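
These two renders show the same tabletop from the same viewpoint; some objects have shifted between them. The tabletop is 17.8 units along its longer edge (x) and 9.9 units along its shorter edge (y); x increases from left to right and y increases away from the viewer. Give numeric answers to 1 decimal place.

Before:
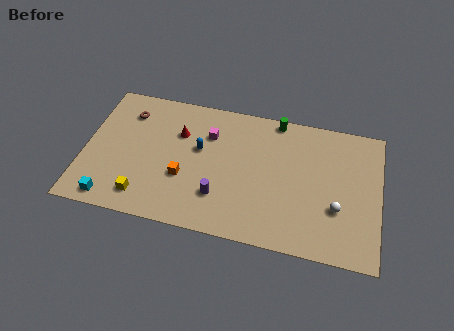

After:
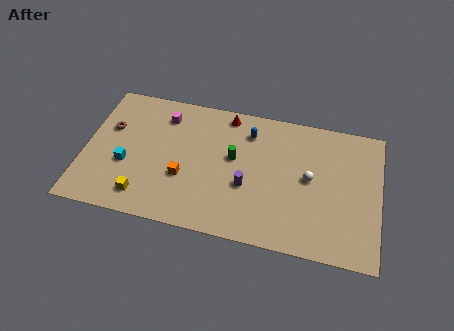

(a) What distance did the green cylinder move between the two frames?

4.2

The green cylinder was near (11.4, 9.1) before and (9.0, 5.7) after, so it travelled √(2.4² + 3.4²) ≈ 4.2 units.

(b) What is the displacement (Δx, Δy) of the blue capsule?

(2.9, 1.9)

The blue capsule was at about (6.9, 5.9) and moved to about (9.8, 7.8).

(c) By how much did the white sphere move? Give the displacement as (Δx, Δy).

(-1.7, 1.8)

The white sphere started near (15.3, 3.4) and ended near (13.6, 5.2).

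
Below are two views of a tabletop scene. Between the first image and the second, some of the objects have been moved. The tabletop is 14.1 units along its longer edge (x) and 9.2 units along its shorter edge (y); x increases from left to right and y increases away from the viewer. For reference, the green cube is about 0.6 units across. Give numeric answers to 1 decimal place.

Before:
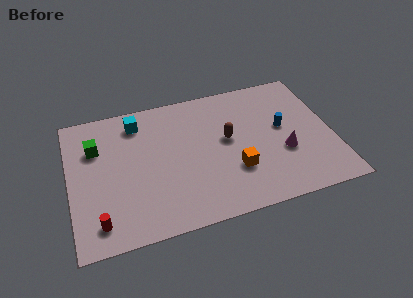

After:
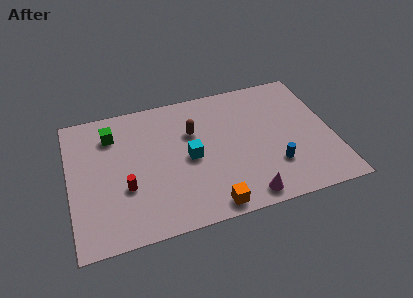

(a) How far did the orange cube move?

2.5

The orange cube was near (8.7, 2.9) before and (7.2, 0.9) after, so it travelled √(1.5² + 2.0²) ≈ 2.5 units.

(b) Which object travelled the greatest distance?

the cyan cube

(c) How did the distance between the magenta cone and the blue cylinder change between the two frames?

+0.6

They were about 1.7 units apart before and 2.3 after — 0.6 units further apart.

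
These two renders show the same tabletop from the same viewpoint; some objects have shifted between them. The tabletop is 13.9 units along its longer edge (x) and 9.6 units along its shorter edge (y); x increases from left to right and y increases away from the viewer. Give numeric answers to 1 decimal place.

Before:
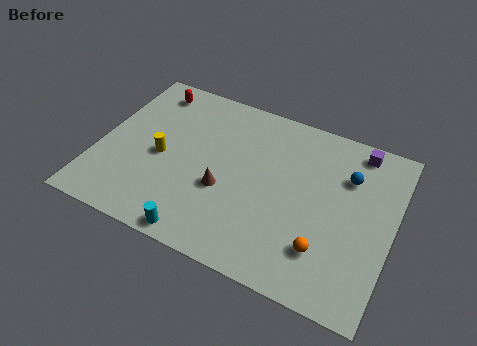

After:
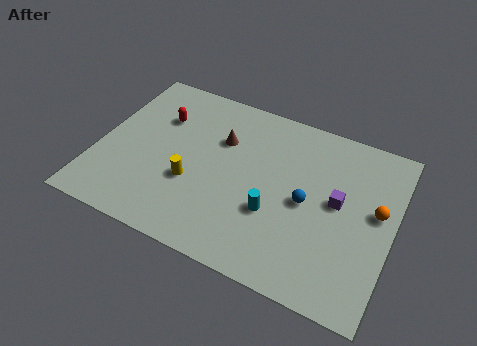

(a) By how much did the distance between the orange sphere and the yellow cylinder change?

+0.5

They were about 8.2 units apart before and 8.7 after — 0.5 units further apart.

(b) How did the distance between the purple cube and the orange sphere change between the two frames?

-4.4

They were about 6.2 units apart before and 1.8 after — 4.4 units closer together.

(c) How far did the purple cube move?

3.4

The purple cube was near (11.9, 8.5) before and (11.3, 5.2) after, so it travelled √(0.6² + 3.3²) ≈ 3.4 units.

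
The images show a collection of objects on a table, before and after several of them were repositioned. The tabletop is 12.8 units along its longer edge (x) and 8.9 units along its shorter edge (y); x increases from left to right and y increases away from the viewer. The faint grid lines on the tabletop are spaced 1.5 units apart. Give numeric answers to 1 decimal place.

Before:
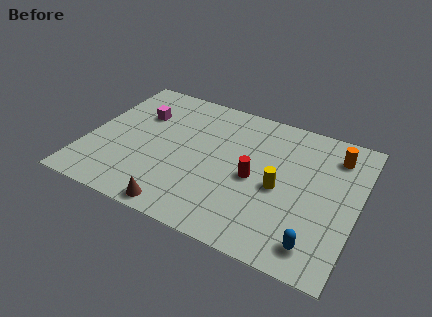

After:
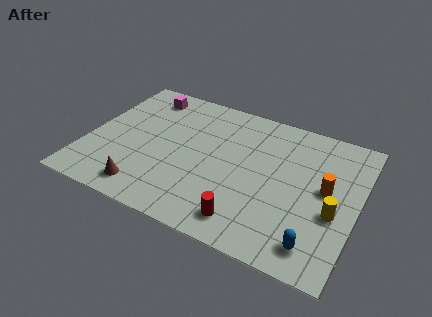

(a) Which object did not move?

the blue capsule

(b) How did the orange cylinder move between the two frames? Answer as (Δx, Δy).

(-0.2, -2.3)

The orange cylinder was at about (11.5, 7.1) and moved to about (11.3, 4.8).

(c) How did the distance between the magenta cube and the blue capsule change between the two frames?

+0.7

The distance was about 10.2 in the first image and 10.9 in the second, so they moved 0.7 units further apart.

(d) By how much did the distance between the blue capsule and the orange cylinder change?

-2.3

The distance was about 5.7 in the first image and 3.4 in the second, so they moved 2.3 units closer together.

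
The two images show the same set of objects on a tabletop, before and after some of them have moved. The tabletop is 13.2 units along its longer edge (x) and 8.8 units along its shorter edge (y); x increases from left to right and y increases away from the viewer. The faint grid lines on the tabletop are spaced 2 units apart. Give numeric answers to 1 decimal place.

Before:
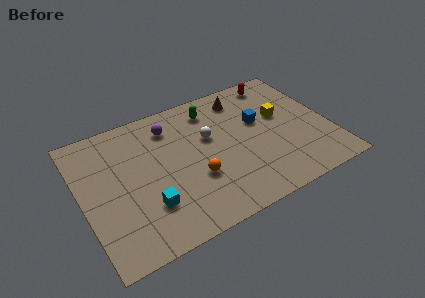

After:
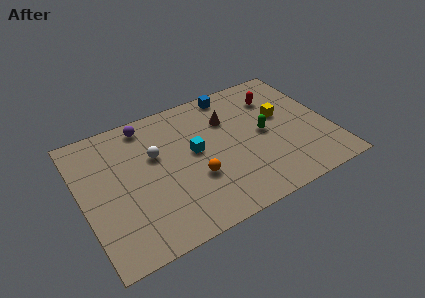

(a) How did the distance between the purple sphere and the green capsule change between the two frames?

+4.5

Before: roughly 2.3 units apart; after: 6.8. That's 4.5 units further apart.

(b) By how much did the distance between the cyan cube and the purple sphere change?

-1.2

Before: roughly 4.8 units apart; after: 3.6. That's 1.2 units closer together.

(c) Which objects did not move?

the yellow cube and the orange sphere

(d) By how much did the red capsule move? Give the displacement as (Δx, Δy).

(-0.3, -1.1)

The red capsule started near (11.0, 7.7) and ended near (10.7, 6.6).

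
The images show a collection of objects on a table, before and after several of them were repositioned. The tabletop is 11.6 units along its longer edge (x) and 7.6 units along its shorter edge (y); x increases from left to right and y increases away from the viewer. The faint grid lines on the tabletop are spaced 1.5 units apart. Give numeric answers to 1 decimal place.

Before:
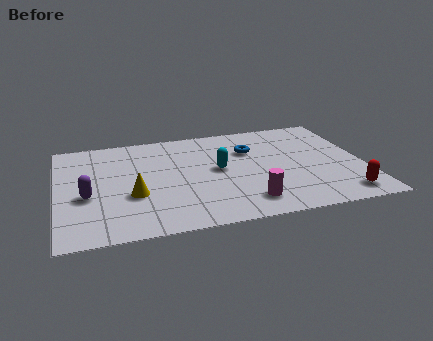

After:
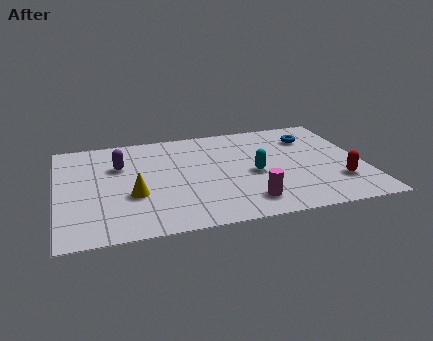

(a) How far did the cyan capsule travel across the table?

1.4

From (6.1, 4.0) to (7.4, 3.4), the cyan capsule covered √(1.3² + 0.6²) ≈ 1.4 units.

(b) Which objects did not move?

the yellow cone and the magenta cylinder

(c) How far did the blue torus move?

2.5

The blue torus moved from about (7.4, 5.2) to (9.8, 5.7), a distance of √(2.4² + 0.5²) ≈ 2.5.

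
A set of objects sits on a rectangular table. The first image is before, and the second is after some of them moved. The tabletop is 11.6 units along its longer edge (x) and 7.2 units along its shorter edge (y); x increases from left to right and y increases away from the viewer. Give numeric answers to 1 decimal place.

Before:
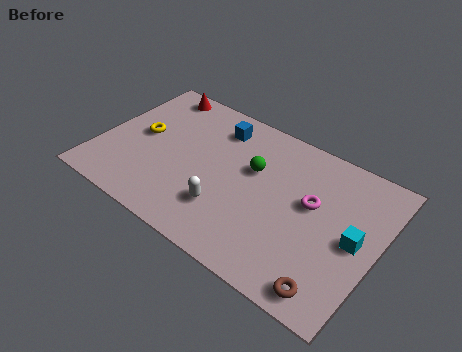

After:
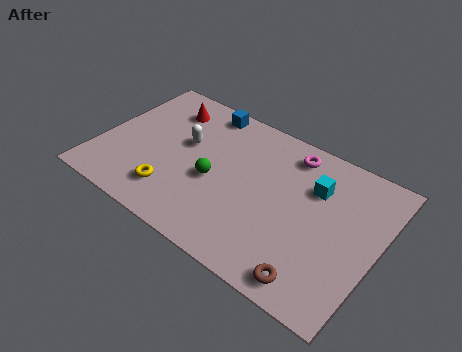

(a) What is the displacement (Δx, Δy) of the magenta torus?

(-1.2, 1.9)

The magenta torus started near (8.8, 4.2) and ended near (7.6, 6.1).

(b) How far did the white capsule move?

3.2

The white capsule was near (5.6, 2.0) before and (3.4, 4.3) after, so it travelled √(2.2² + 2.3²) ≈ 3.2 units.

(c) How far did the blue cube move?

0.9

The blue cube was near (4.5, 5.8) before and (3.8, 6.4) after, so it travelled √(0.7² + 0.6²) ≈ 0.9 units.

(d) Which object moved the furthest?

the white capsule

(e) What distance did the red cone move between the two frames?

0.9

The red cone moved from about (1.7, 6.4) to (2.3, 5.7), a distance of √(0.6² + 0.7²) ≈ 0.9.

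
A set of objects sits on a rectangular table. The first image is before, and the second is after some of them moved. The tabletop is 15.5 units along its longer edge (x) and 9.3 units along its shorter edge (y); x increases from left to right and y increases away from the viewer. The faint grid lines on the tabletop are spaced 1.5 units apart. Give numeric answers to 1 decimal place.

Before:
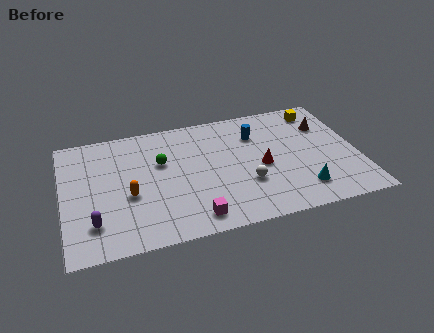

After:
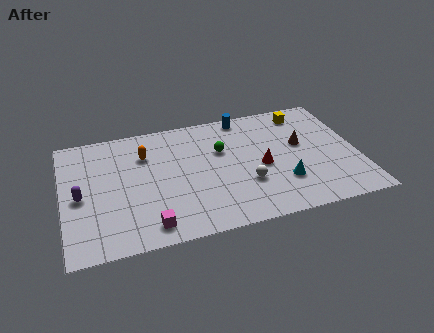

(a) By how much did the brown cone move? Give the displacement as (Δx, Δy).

(-1.4, -1.2)

The brown cone was at about (14.0, 6.6) and moved to about (12.6, 5.4).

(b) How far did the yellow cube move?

0.8

From (13.8, 7.9) to (13.0, 7.9), the yellow cube covered √(0.8² + 0.0²) ≈ 0.8 units.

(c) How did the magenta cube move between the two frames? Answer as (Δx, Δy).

(-2.3, 0.0)

The magenta cube started near (6.6, 1.3) and ended near (4.3, 1.3).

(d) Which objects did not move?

the red cone and the white sphere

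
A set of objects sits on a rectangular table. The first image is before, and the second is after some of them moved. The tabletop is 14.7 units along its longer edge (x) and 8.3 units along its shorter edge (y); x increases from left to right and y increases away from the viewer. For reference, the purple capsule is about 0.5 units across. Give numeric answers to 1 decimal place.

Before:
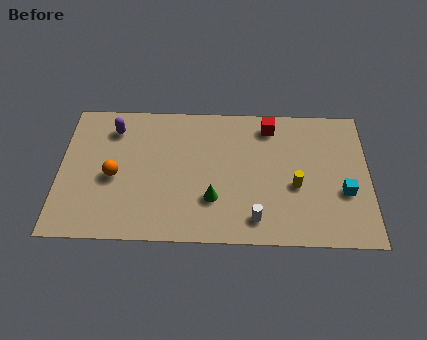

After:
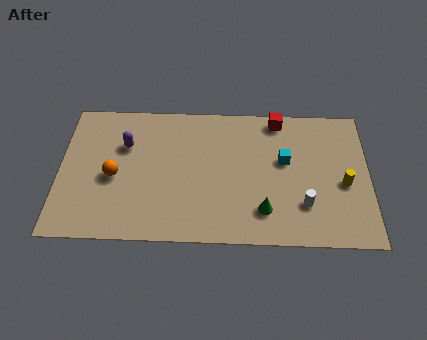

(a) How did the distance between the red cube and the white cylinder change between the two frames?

-0.4

Before: roughly 5.6 units apart; after: 5.2. That's 0.4 units closer together.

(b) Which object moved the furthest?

the cyan cube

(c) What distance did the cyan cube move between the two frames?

3.3

From (13.5, 3.1) to (10.7, 4.9), the cyan cube covered √(2.8² + 1.8²) ≈ 3.3 units.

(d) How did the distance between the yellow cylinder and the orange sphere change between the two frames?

+2.3

They were about 8.6 units apart before and 10.9 after — 2.3 units further apart.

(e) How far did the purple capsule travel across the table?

1.2

The purple capsule was near (2.5, 6.6) before and (3.1, 5.6) after, so it travelled √(0.6² + 1.0²) ≈ 1.2 units.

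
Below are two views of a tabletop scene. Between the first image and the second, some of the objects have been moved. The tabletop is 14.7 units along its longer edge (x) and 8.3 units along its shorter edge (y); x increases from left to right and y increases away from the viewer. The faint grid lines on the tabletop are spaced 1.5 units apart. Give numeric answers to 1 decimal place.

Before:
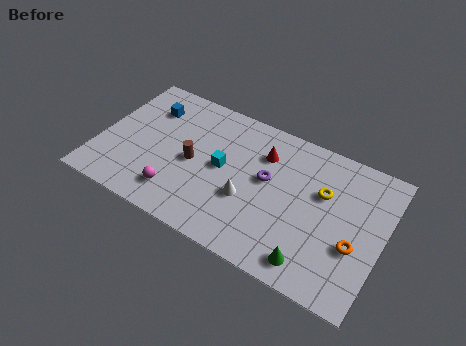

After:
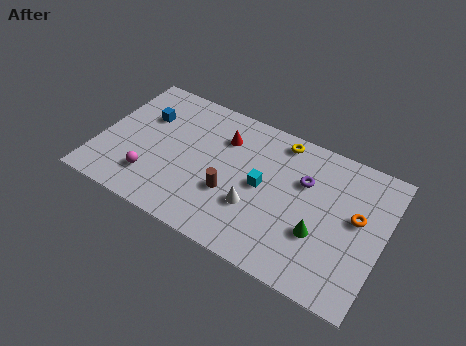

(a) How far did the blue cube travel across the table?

0.6

From (2.2, 6.2) to (2.1, 5.6), the blue cube covered √(0.1² + 0.6²) ≈ 0.6 units.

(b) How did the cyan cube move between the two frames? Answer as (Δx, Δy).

(2.1, -0.1)

The cyan cube started near (6.4, 4.3) and ended near (8.5, 4.2).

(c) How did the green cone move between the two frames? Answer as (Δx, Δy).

(0.1, 1.7)

From the two frames, the green cone sits at roughly (11.5, 1.2) before and (11.6, 2.9) after.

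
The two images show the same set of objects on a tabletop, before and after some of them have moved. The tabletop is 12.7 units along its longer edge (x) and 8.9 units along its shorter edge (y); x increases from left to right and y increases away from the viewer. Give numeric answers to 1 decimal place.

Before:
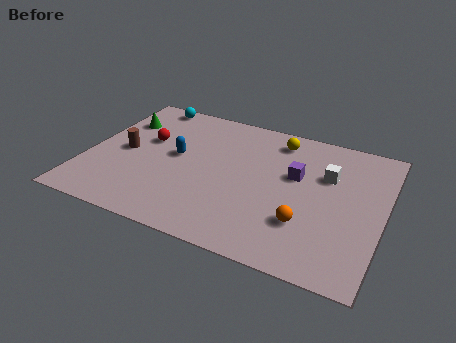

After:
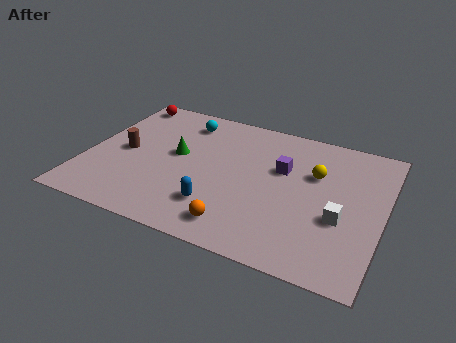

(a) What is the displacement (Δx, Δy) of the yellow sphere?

(1.8, -1.7)

The yellow sphere was at about (7.9, 7.5) and moved to about (9.7, 5.8).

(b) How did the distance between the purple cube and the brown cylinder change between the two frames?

-0.6

Before: roughly 7.4 units apart; after: 6.8. That's 0.6 units closer together.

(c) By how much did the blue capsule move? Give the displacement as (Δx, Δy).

(2.1, -2.6)

The blue capsule started near (3.8, 4.8) and ended near (5.9, 2.2).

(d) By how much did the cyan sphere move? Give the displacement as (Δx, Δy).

(1.8, -0.8)

The cyan sphere started near (2.0, 8.1) and ended near (3.8, 7.3).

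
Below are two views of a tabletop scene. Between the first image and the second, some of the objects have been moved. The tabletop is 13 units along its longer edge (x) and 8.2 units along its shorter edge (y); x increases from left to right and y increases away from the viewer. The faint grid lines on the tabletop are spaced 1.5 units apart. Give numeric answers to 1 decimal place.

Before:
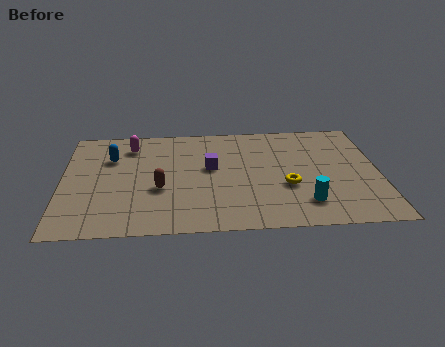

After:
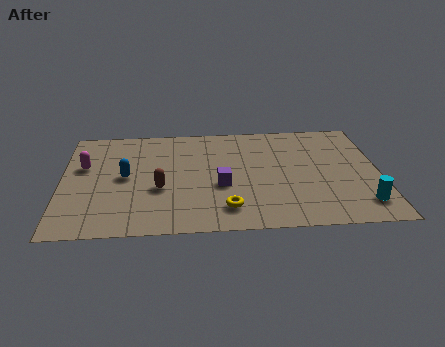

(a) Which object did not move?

the brown capsule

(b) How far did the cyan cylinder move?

2.3

The cyan cylinder was near (9.9, 1.8) before and (12.2, 1.6) after, so it travelled √(2.3² + 0.2²) ≈ 2.3 units.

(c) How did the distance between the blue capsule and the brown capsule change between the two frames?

-1.5

They were about 3.2 units apart before and 1.7 after — 1.5 units closer together.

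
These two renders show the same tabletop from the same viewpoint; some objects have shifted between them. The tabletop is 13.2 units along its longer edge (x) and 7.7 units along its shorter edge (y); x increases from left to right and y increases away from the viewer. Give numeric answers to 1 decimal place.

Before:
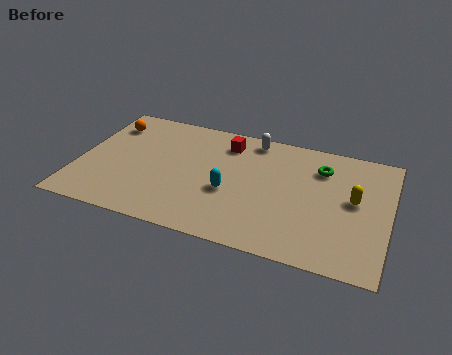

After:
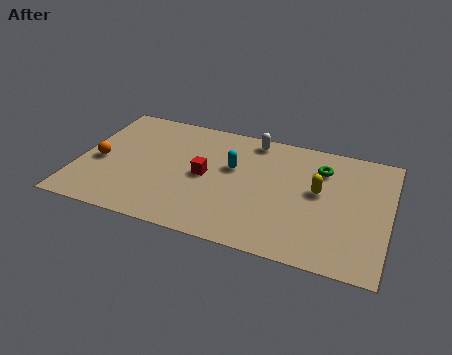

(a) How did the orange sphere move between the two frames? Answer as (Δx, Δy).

(-0.1, -2.6)

From the two frames, the orange sphere sits at roughly (1.0, 6.0) before and (0.9, 3.4) after.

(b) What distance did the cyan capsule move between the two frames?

1.6

From (6.5, 3.1) to (6.5, 4.7), the cyan capsule covered √(0.0² + 1.6²) ≈ 1.6 units.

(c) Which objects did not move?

the green torus and the white capsule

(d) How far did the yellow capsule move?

1.5

The yellow capsule moved from about (11.7, 4.2) to (10.2, 4.3), a distance of √(1.5² + 0.1²) ≈ 1.5.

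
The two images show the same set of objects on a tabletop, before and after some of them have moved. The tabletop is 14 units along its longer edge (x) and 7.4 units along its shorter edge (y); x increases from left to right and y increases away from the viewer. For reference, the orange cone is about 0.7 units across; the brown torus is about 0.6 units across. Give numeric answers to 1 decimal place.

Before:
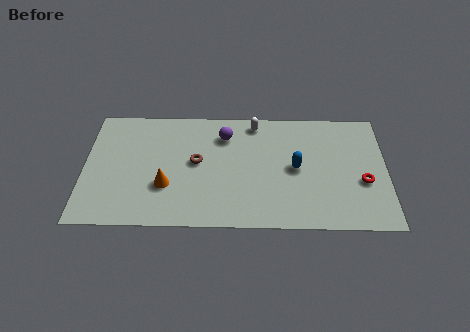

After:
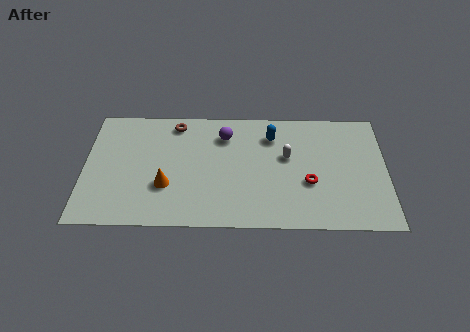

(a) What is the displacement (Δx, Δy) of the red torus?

(-2.5, -0.1)

From the two frames, the red torus sits at roughly (12.9, 2.9) before and (10.4, 2.8) after.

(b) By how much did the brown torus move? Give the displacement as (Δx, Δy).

(-1.0, 2.4)

The brown torus started near (5.2, 4.0) and ended near (4.2, 6.4).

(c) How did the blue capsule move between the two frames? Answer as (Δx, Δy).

(-1.1, 2.0)

The blue capsule was at about (9.8, 3.7) and moved to about (8.7, 5.7).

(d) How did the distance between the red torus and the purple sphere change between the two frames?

-2.1

They were about 7.0 units apart before and 4.9 after — 2.1 units closer together.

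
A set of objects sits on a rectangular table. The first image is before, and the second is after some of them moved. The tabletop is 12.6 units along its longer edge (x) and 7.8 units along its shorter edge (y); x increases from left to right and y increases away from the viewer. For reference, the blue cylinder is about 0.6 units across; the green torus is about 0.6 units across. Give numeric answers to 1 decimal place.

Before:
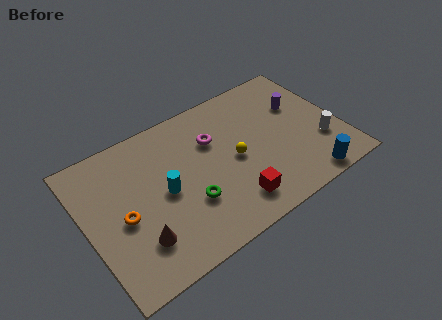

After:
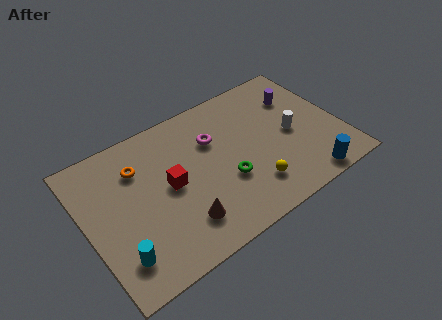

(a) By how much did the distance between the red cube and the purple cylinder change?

+1.5

Before: roughly 5.5 units apart; after: 7.0. That's 1.5 units further apart.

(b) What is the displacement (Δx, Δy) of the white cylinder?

(-1.3, 1.2)

From the two frames, the white cylinder sits at roughly (11.5, 2.5) before and (10.2, 3.7) after.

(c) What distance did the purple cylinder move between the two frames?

0.5

From (10.9, 5.1) to (10.9, 5.6), the purple cylinder covered √(0.0² + 0.5²) ≈ 0.5 units.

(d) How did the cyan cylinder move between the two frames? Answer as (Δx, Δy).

(-2.6, -2.1)

The cyan cylinder was at about (3.8, 3.8) and moved to about (1.2, 1.7).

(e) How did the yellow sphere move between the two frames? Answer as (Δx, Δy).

(0.5, -1.9)

From the two frames, the yellow sphere sits at roughly (7.3, 3.7) before and (7.8, 1.8) after.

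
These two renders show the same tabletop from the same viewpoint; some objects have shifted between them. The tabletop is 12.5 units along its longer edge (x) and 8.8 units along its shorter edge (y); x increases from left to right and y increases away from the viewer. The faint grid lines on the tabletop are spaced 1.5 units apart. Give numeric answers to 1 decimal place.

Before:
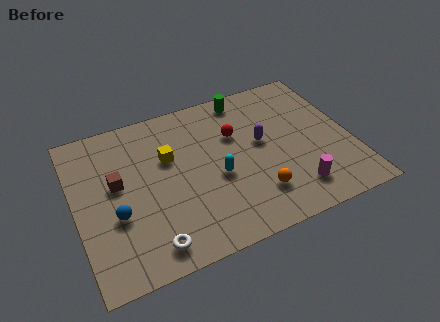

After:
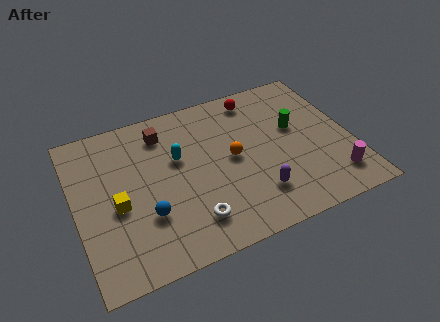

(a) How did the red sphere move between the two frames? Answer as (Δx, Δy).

(1.2, 1.8)

From the two frames, the red sphere sits at roughly (7.4, 5.8) before and (8.6, 7.6) after.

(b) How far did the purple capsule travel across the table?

2.9

The purple capsule was near (8.5, 4.9) before and (7.9, 2.1) after, so it travelled √(0.6² + 2.8²) ≈ 2.9 units.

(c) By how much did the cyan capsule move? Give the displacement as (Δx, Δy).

(-1.6, 1.7)

The cyan capsule was at about (6.3, 3.7) and moved to about (4.7, 5.4).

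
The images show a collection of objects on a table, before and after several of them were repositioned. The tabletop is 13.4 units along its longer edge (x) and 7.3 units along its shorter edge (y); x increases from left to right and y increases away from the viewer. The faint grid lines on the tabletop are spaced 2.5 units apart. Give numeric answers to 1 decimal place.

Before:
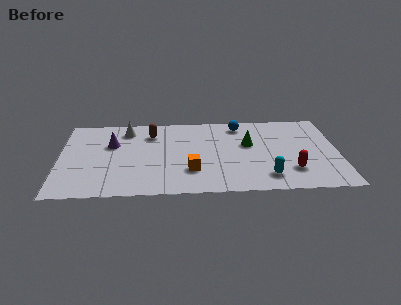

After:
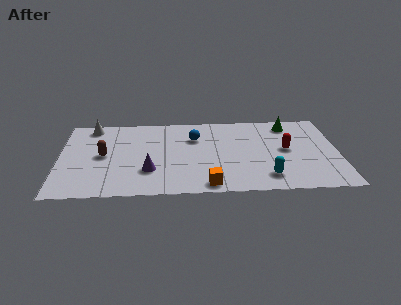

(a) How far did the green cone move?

2.6

The green cone was near (9.1, 4.4) before and (11.1, 6.1) after, so it travelled √(2.0² + 1.7²) ≈ 2.6 units.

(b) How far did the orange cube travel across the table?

1.5

From (6.3, 2.1) to (7.1, 0.8), the orange cube covered √(0.8² + 1.3²) ≈ 1.5 units.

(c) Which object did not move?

the cyan capsule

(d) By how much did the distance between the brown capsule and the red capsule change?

+1.1

The distance was about 7.7 in the first image and 8.8 in the second, so they moved 1.1 units further apart.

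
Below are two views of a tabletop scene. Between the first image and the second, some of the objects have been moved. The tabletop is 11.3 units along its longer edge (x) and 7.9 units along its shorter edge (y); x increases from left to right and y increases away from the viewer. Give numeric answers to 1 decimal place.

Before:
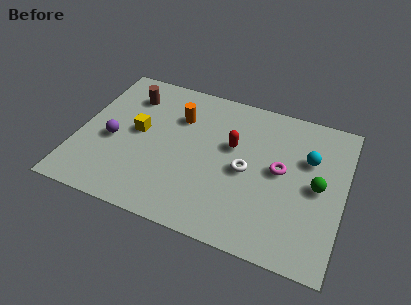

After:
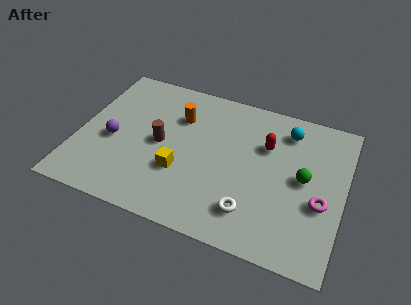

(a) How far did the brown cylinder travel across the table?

2.7

From (1.9, 6.1) to (3.5, 3.9), the brown cylinder covered √(1.6² + 2.2²) ≈ 2.7 units.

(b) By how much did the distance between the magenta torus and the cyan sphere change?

+2.2

The distance was about 1.5 in the first image and 3.7 in the second, so they moved 2.2 units further apart.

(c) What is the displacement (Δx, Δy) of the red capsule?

(1.4, 0.5)

From the two frames, the red capsule sits at roughly (6.5, 4.8) before and (7.9, 5.3) after.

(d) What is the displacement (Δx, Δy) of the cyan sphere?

(-1.0, 1.2)

The cyan sphere started near (9.7, 5.2) and ended near (8.7, 6.4).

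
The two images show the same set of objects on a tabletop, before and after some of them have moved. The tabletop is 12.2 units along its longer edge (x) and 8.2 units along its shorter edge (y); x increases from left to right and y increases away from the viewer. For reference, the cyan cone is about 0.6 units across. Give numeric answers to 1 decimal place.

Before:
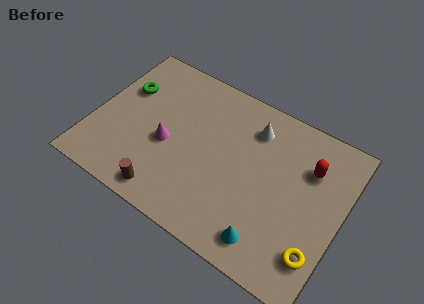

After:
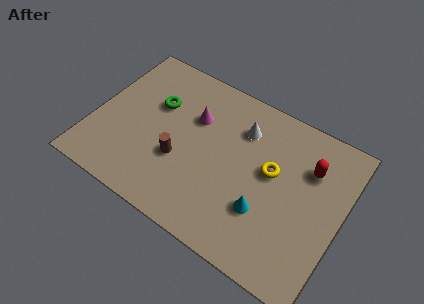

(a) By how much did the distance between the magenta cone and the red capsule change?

-1.4

Before: roughly 7.1 units apart; after: 5.7. That's 1.4 units closer together.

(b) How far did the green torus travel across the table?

1.6

The green torus moved from about (1.2, 5.4) to (2.8, 5.3), a distance of √(1.6² + 0.1²) ≈ 1.6.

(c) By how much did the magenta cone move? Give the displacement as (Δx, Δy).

(1.0, 2.0)

The magenta cone started near (3.7, 3.5) and ended near (4.7, 5.5).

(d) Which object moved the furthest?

the yellow torus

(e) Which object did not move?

the red capsule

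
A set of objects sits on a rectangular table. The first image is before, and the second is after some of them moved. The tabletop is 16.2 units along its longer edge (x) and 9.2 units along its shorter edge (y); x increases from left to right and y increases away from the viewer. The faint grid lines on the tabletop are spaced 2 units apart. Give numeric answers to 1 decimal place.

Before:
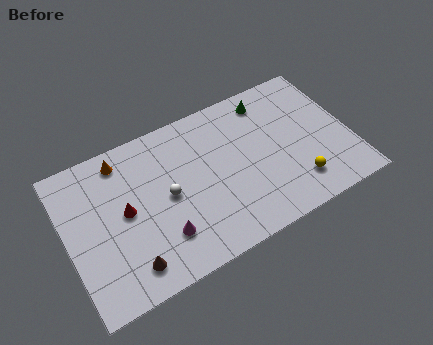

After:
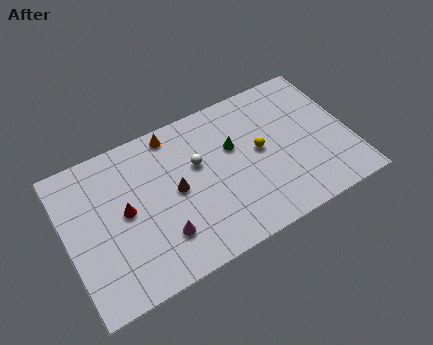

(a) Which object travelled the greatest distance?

the brown cone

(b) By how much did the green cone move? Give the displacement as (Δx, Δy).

(-2.3, -2.0)

From the two frames, the green cone sits at roughly (12.0, 7.8) before and (9.7, 5.8) after.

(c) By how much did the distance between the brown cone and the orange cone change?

-2.8

They were about 6.3 units apart before and 3.5 after — 2.8 units closer together.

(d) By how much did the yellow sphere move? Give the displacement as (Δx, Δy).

(-1.7, 2.9)

The yellow sphere was at about (12.8, 2.0) and moved to about (11.1, 4.9).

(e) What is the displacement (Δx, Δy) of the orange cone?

(3.0, 0.3)

The orange cone was at about (3.5, 7.9) and moved to about (6.5, 8.2).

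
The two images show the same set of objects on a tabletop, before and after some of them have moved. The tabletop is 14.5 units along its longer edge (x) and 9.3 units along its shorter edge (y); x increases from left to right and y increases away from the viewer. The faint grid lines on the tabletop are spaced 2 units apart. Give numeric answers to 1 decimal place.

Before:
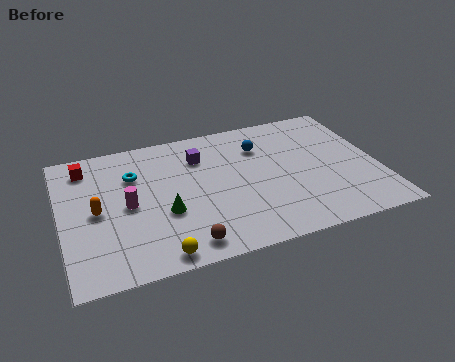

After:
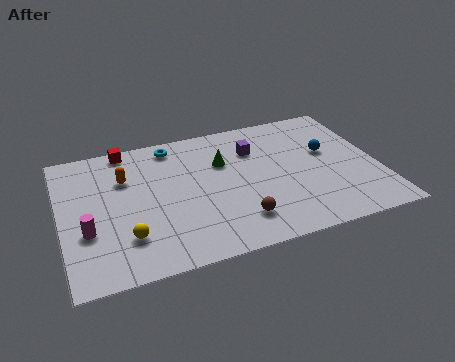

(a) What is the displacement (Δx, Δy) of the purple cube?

(2.5, -0.2)

The purple cube was at about (6.5, 6.9) and moved to about (9.0, 6.7).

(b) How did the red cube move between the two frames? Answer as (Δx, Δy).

(1.9, 0.8)

From the two frames, the red cube sits at roughly (1.3, 7.7) before and (3.2, 8.5) after.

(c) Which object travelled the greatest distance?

the green cone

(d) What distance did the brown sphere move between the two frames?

2.6

From (5.3, 1.2) to (7.8, 2.0), the brown sphere covered √(2.5² + 0.8²) ≈ 2.6 units.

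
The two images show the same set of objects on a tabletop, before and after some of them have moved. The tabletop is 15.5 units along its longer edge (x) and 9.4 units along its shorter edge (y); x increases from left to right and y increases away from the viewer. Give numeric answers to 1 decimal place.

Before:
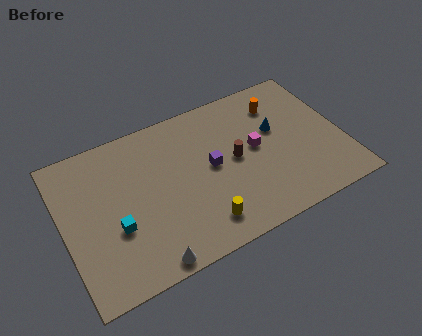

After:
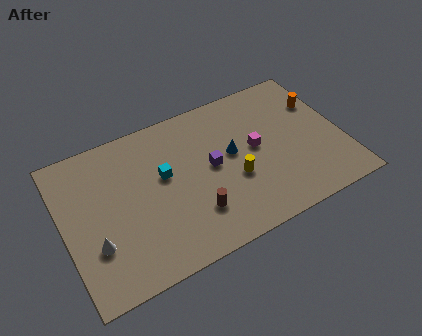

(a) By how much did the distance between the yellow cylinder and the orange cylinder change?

-1.6

Before: roughly 7.6 units apart; after: 6.0. That's 1.6 units closer together.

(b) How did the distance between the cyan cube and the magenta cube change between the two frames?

-3.0

They were about 8.1 units apart before and 5.1 after — 3.0 units closer together.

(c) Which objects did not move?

the magenta cube and the purple cube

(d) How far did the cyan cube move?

3.5

From (2.7, 3.5) to (5.6, 5.5), the cyan cube covered √(2.9² + 2.0²) ≈ 3.5 units.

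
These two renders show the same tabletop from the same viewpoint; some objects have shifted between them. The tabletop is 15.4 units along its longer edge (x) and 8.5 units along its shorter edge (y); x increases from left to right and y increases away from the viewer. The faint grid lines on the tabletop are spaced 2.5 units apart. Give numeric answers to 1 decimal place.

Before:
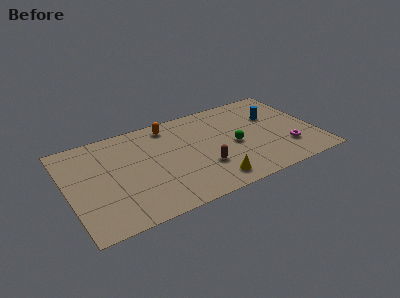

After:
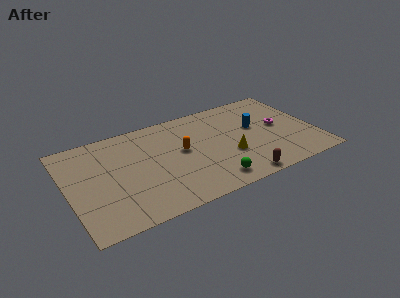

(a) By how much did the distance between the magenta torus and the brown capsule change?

-0.4

They were about 5.2 units apart before and 4.8 after — 0.4 units closer together.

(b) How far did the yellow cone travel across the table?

2.3

The yellow cone moved from about (8.5, 1.3) to (9.9, 3.1), a distance of √(1.4² + 1.8²) ≈ 2.3.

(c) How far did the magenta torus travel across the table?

2.2

The magenta torus moved from about (13.4, 2.3) to (13.3, 4.5), a distance of √(0.1² + 2.2²) ≈ 2.2.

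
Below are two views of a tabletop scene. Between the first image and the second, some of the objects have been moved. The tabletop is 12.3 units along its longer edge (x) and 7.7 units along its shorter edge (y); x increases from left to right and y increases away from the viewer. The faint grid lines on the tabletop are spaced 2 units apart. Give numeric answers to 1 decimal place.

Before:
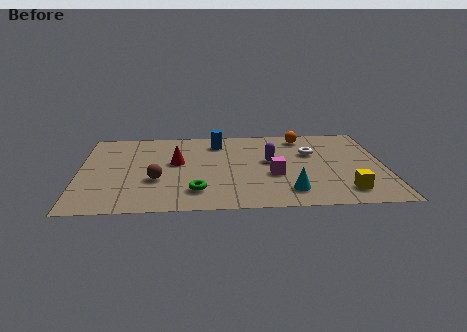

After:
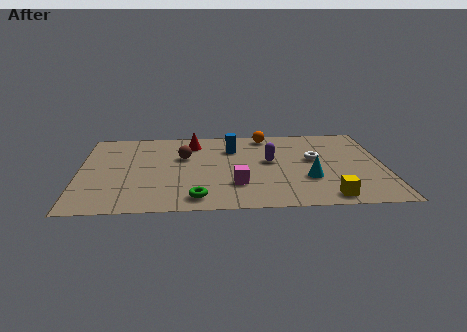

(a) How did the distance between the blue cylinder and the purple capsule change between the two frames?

-0.8

They were about 2.8 units apart before and 2.0 after — 0.8 units closer together.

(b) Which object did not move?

the purple capsule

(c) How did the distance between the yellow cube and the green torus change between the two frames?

-0.7

They were about 5.9 units apart before and 5.2 after — 0.7 units closer together.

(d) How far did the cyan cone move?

1.4

The cyan cone moved from about (8.4, 1.5) to (9.2, 2.6), a distance of √(0.8² + 1.1²) ≈ 1.4.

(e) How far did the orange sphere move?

1.5

The orange sphere moved from about (9.1, 6.6) to (7.6, 6.8), a distance of √(1.5² + 0.2²) ≈ 1.5.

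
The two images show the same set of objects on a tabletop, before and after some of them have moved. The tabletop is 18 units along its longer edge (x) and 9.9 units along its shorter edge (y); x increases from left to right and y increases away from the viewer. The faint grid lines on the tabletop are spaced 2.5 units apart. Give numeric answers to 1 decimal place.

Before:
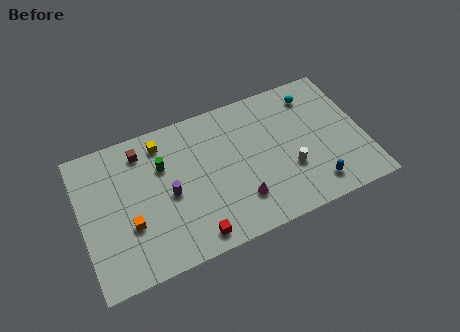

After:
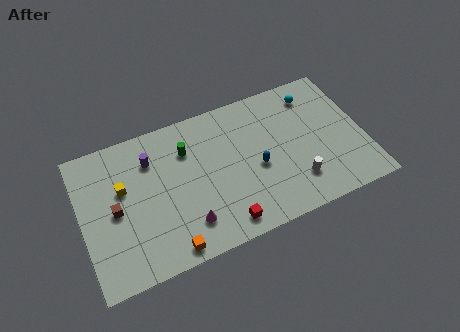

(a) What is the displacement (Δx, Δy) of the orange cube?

(2.2, -2.5)

The orange cube was at about (2.9, 3.5) and moved to about (5.1, 1.0).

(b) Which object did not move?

the cyan sphere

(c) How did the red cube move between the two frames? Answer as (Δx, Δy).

(1.9, 0.1)

The red cube started near (6.7, 1.2) and ended near (8.6, 1.3).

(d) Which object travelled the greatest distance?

the blue capsule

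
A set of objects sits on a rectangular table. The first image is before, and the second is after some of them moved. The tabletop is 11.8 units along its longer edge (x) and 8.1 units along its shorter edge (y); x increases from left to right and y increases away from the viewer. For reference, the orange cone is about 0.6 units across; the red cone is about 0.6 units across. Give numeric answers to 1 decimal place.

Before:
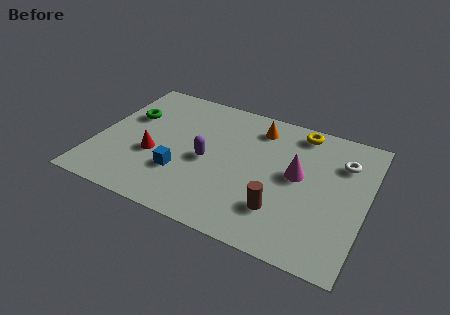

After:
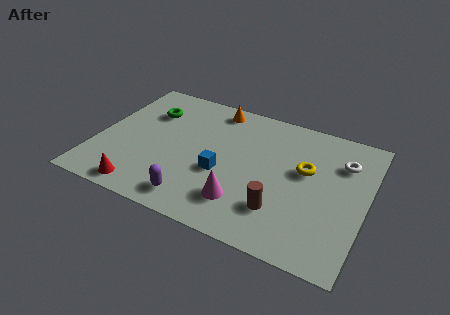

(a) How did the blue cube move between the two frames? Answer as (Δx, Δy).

(1.7, 0.7)

The blue cube was at about (3.9, 2.5) and moved to about (5.6, 3.2).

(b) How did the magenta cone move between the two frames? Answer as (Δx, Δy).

(-2.1, -2.5)

The magenta cone was at about (8.8, 4.4) and moved to about (6.7, 1.9).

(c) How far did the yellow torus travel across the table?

2.4

From (8.6, 7.1) to (9.1, 4.8), the yellow torus covered √(0.5² + 2.3²) ≈ 2.4 units.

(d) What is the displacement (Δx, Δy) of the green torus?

(0.8, 0.6)

The green torus started near (1.2, 5.2) and ended near (2.0, 5.8).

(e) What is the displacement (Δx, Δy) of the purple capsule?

(-0.2, -2.5)

From the two frames, the purple capsule sits at roughly (4.9, 3.7) before and (4.7, 1.2) after.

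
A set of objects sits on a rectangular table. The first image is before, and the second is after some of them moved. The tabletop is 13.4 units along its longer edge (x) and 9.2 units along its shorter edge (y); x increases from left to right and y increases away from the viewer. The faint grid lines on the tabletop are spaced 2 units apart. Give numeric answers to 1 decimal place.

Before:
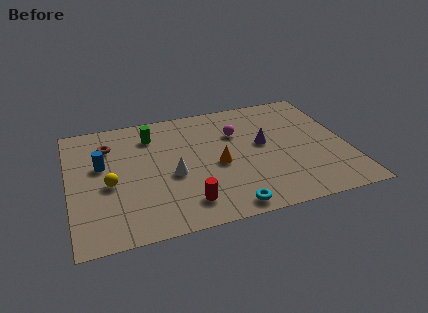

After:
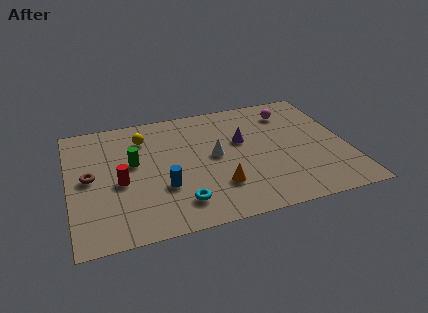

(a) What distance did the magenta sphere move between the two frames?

2.9

From (8.2, 6.3) to (10.9, 7.3), the magenta sphere covered √(2.7² + 1.0²) ≈ 2.9 units.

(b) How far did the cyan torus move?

2.4

The cyan torus was near (7.3, 0.9) before and (5.1, 1.8) after, so it travelled √(2.2² + 0.9²) ≈ 2.4 units.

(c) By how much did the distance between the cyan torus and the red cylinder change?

+1.4

They were about 2.1 units apart before and 3.5 after — 1.4 units further apart.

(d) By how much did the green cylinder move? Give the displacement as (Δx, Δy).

(-1.0, -1.9)

From the two frames, the green cylinder sits at roughly (4.1, 7.2) before and (3.1, 5.3) after.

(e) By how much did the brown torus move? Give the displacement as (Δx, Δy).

(-1.0, -2.2)

From the two frames, the brown torus sits at roughly (2.0, 6.9) before and (1.0, 4.7) after.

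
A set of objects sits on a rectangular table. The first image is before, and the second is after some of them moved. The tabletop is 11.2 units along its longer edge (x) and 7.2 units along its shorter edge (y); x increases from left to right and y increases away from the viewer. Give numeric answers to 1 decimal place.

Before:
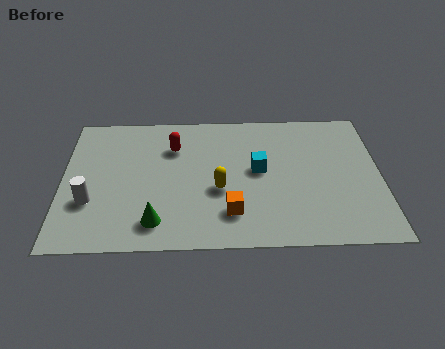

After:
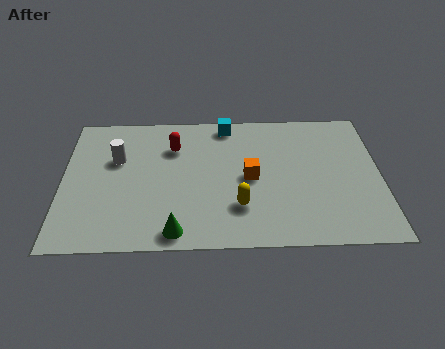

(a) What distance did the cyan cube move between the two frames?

2.7

The cyan cube was near (6.9, 3.9) before and (5.8, 6.4) after, so it travelled √(1.1² + 2.5²) ≈ 2.7 units.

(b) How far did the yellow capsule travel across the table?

1.1

The yellow capsule was near (5.5, 2.9) before and (6.2, 2.0) after, so it travelled √(0.7² + 0.9²) ≈ 1.1 units.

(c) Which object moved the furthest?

the cyan cube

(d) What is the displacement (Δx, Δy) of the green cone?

(0.7, -0.5)

The green cone was at about (3.3, 1.3) and moved to about (4.0, 0.8).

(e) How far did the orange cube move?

1.9

The orange cube was near (5.9, 1.7) before and (6.6, 3.5) after, so it travelled √(0.7² + 1.8²) ≈ 1.9 units.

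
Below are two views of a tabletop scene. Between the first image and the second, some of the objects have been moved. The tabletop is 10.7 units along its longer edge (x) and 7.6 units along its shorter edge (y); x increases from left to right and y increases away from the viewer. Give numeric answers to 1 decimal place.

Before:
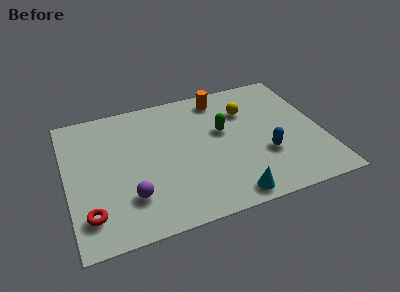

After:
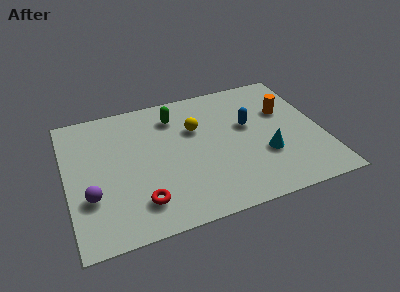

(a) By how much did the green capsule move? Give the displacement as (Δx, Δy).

(-1.9, 1.5)

The green capsule was at about (6.6, 4.5) and moved to about (4.7, 6.0).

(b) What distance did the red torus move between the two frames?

2.1

From (0.8, 1.6) to (2.9, 1.6), the red torus covered √(2.1² + 0.0²) ≈ 2.1 units.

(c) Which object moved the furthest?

the orange cylinder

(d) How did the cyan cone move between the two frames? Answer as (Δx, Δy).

(1.7, 1.8)

The cyan cone started near (6.5, 0.8) and ended near (8.2, 2.6).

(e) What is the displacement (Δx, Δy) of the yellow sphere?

(-2.2, -0.4)

The yellow sphere started near (7.7, 5.4) and ended near (5.5, 5.0).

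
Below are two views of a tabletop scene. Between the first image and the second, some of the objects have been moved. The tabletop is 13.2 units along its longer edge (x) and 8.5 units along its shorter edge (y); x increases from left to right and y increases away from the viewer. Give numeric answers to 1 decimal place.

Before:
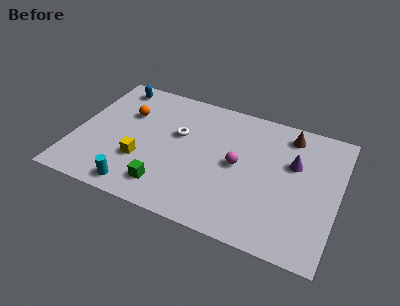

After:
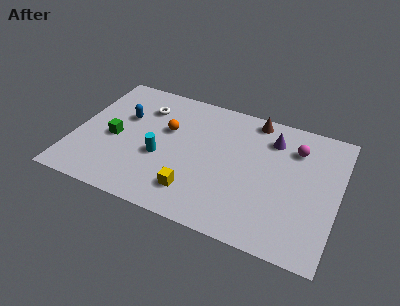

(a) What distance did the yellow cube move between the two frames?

3.0

From (3.5, 2.8) to (6.3, 1.8), the yellow cube covered √(2.8² + 1.0²) ≈ 3.0 units.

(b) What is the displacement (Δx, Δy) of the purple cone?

(-1.2, 1.2)

From the two frames, the purple cone sits at roughly (10.9, 5.4) before and (9.7, 6.6) after.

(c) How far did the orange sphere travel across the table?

2.1

The orange sphere moved from about (2.4, 5.7) to (4.5, 5.3), a distance of √(2.1² + 0.4²) ≈ 2.1.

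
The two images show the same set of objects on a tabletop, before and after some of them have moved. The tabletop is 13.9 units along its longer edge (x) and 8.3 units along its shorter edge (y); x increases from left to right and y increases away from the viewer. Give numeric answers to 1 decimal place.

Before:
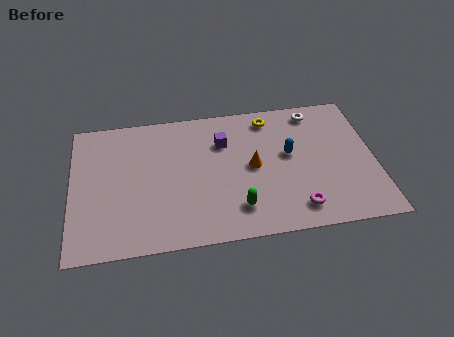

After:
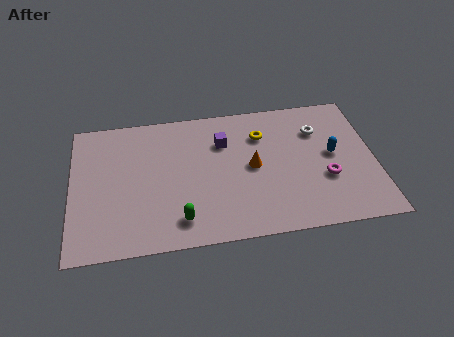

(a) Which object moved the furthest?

the green capsule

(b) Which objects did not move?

the purple cube and the orange cone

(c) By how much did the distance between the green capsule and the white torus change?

+1.3

The distance was about 6.6 in the first image and 7.9 in the second, so they moved 1.3 units further apart.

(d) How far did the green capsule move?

2.6

The green capsule was near (7.5, 1.8) before and (4.9, 1.5) after, so it travelled √(2.6² + 0.3²) ≈ 2.6 units.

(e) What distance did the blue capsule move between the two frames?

2.0

From (10.0, 4.7) to (12.0, 4.4), the blue capsule covered √(2.0² + 0.3²) ≈ 2.0 units.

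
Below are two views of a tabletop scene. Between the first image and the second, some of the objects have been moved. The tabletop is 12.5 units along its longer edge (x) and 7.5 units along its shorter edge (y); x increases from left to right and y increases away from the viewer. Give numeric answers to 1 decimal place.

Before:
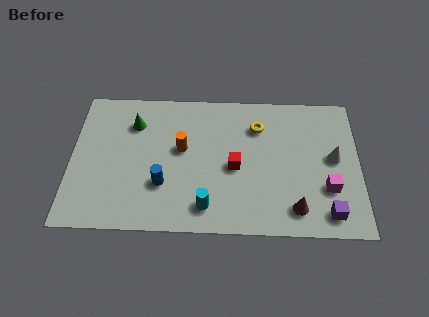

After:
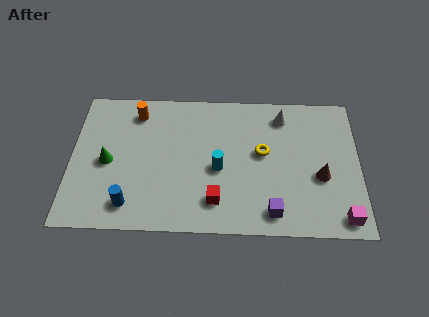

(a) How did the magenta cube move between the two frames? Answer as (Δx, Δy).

(0.6, -1.5)

From the two frames, the magenta cube sits at roughly (11.1, 2.4) before and (11.7, 0.9) after.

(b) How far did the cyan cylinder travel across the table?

2.1

The cyan cylinder moved from about (5.9, 1.3) to (6.4, 3.3), a distance of √(0.5² + 2.0²) ≈ 2.1.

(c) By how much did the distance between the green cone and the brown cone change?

+1.0

The distance was about 8.2 in the first image and 9.2 in the second, so they moved 1.0 units further apart.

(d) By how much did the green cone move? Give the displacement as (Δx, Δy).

(-1.1, -2.1)

The green cone was at about (2.7, 5.6) and moved to about (1.6, 3.5).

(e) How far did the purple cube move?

2.4

The purple cube moved from about (11.1, 1.1) to (8.7, 1.1), a distance of √(2.4² + 0.0²) ≈ 2.4.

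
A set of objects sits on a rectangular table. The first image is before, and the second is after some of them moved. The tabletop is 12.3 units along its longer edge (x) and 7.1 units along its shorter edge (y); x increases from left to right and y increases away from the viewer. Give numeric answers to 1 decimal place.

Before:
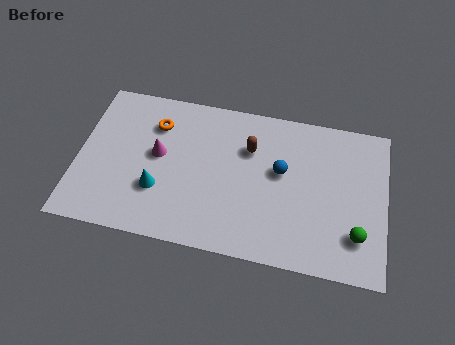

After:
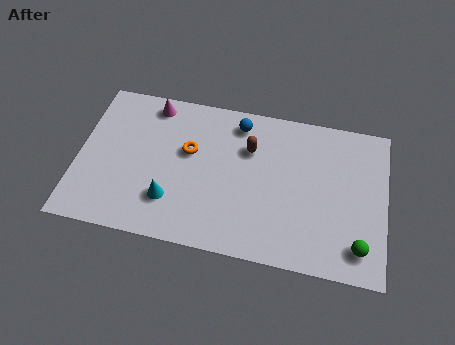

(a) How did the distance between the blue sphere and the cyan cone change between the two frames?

-0.3

The distance was about 5.1 in the first image and 4.8 in the second, so they moved 0.3 units closer together.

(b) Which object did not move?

the brown capsule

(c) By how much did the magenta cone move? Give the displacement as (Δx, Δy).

(-0.4, 2.3)

From the two frames, the magenta cone sits at roughly (3.2, 3.9) before and (2.8, 6.2) after.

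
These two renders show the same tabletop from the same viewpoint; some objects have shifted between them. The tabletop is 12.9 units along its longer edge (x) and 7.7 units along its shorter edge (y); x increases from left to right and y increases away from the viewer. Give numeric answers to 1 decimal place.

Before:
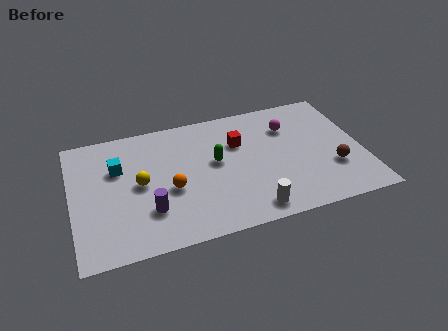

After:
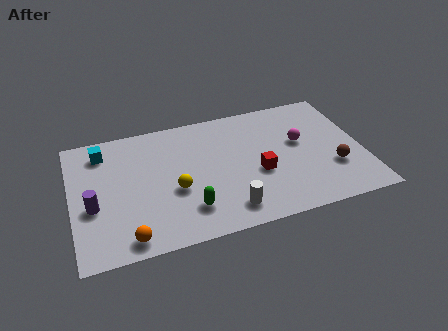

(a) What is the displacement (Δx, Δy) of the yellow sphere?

(1.5, -0.8)

The yellow sphere started near (3.0, 3.9) and ended near (4.5, 3.1).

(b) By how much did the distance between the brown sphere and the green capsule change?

+1.1

Before: roughly 5.4 units apart; after: 6.5. That's 1.1 units further apart.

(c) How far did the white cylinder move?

1.0

The white cylinder was near (7.7, 1.0) before and (6.7, 1.3) after, so it travelled √(1.0² + 0.3²) ≈ 1.0 units.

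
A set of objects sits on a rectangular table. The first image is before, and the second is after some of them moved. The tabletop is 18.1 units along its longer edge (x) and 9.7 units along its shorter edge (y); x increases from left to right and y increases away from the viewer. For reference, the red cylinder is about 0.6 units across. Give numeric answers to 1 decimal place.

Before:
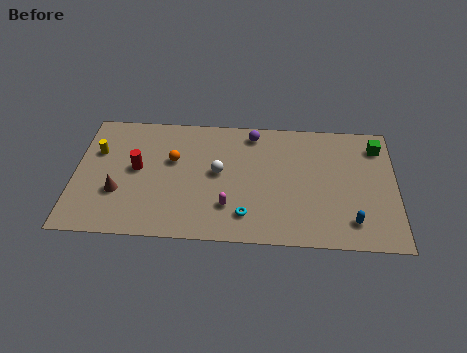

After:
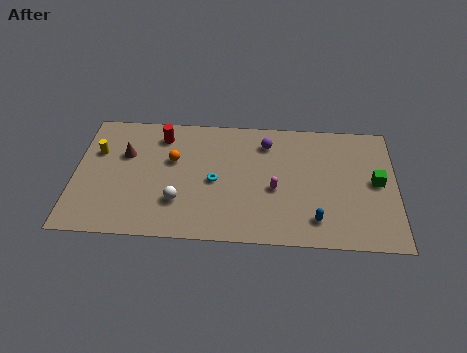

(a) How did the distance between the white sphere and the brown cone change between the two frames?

-1.2

Before: roughly 5.9 units apart; after: 4.7. That's 1.2 units closer together.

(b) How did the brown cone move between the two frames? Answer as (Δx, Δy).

(0.3, 3.0)

The brown cone was at about (2.5, 3.3) and moved to about (2.8, 6.3).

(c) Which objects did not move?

the orange sphere and the yellow cylinder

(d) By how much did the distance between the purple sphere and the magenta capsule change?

-2.3

The distance was about 5.9 in the first image and 3.6 in the second, so they moved 2.3 units closer together.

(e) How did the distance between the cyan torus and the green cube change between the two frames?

-0.3

The distance was about 9.4 in the first image and 9.1 in the second, so they moved 0.3 units closer together.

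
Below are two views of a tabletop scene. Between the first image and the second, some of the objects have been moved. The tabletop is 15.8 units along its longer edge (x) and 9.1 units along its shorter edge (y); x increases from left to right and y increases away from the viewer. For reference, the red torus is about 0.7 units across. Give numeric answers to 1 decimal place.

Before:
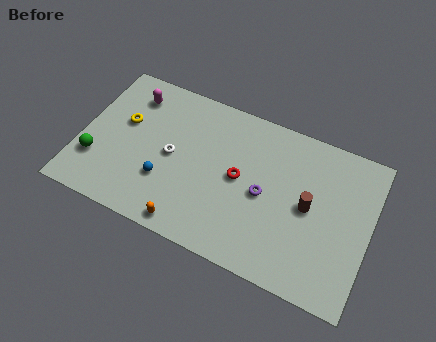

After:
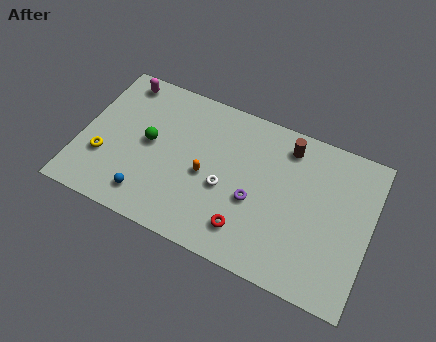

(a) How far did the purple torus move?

0.8

The purple torus was near (10.1, 4.3) before and (9.6, 3.7) after, so it travelled √(0.5² + 0.6²) ≈ 0.8 units.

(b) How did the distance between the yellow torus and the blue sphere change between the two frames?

-0.7

They were about 3.7 units apart before and 3.0 after — 0.7 units closer together.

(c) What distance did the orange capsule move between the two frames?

3.2

From (6.4, 0.9) to (6.9, 4.1), the orange capsule covered √(0.5² + 3.2²) ≈ 3.2 units.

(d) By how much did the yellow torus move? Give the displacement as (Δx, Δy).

(-0.8, -2.5)

The yellow torus started near (2.2, 5.5) and ended near (1.4, 3.0).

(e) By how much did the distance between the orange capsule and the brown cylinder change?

-1.7

They were about 7.1 units apart before and 5.4 after — 1.7 units closer together.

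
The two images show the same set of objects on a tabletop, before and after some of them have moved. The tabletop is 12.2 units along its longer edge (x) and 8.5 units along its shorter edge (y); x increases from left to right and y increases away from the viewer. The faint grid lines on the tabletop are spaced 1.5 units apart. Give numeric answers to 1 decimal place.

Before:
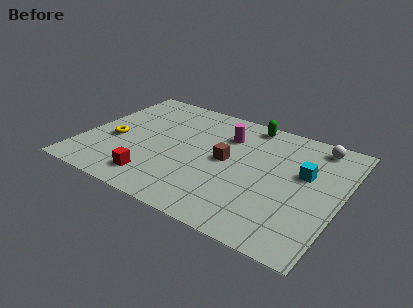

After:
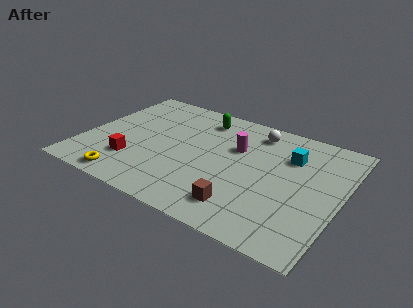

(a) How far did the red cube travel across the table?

1.4

The red cube was near (3.8, 1.5) before and (2.6, 2.3) after, so it travelled √(1.2² + 0.8²) ≈ 1.4 units.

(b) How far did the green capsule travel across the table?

2.3

From (7.4, 7.6) to (5.2, 7.0), the green capsule covered √(2.2² + 0.6²) ≈ 2.3 units.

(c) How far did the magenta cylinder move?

0.9

The magenta cylinder moved from about (6.5, 6.2) to (7.1, 5.5), a distance of √(0.6² + 0.7²) ≈ 0.9.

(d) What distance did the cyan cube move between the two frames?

1.2

The cyan cube was near (10.4, 5.1) before and (9.6, 6.0) after, so it travelled √(0.8² + 0.9²) ≈ 1.2 units.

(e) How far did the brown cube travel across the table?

3.0

The brown cube was near (6.8, 4.4) before and (8.0, 1.6) after, so it travelled √(1.2² + 2.8²) ≈ 3.0 units.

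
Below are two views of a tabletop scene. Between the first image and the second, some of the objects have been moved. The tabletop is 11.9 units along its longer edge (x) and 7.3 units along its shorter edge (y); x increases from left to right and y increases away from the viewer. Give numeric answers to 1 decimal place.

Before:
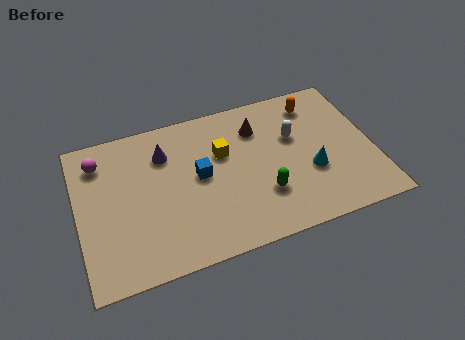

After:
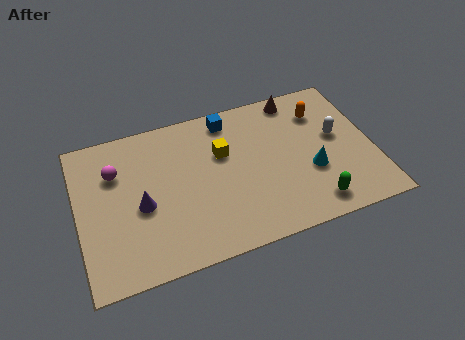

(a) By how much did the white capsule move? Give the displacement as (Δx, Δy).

(1.7, -0.5)

The white capsule started near (8.8, 4.6) and ended near (10.5, 4.1).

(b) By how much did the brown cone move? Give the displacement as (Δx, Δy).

(1.7, 1.0)

From the two frames, the brown cone sits at roughly (7.4, 5.5) before and (9.1, 6.5) after.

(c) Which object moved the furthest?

the blue cube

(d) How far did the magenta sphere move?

0.9

The magenta sphere was near (1.0, 5.8) before and (1.6, 5.1) after, so it travelled √(0.6² + 0.7²) ≈ 0.9 units.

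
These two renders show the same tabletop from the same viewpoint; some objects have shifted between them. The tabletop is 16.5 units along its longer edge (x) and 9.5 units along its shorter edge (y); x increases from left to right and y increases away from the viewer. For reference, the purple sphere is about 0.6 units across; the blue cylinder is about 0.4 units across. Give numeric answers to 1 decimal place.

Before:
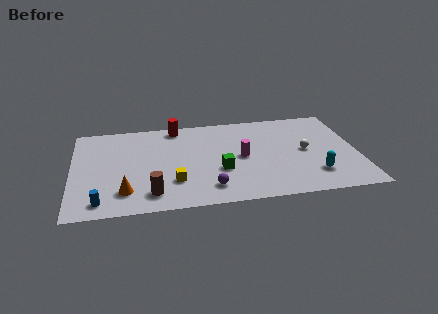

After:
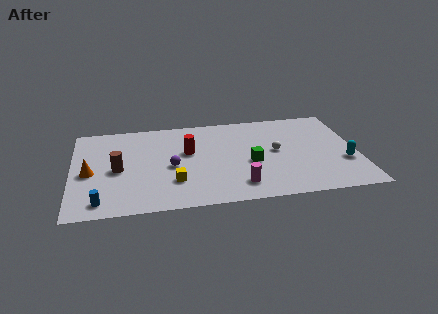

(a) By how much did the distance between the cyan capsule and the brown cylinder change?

+3.7

They were about 9.4 units apart before and 13.1 after — 3.7 units further apart.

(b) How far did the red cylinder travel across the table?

2.9

The red cylinder was near (6.1, 8.5) before and (6.7, 5.7) after, so it travelled √(0.6² + 2.8²) ≈ 2.9 units.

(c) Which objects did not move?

the blue cylinder and the yellow cube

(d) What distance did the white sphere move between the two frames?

1.7

The white sphere moved from about (13.5, 4.8) to (11.8, 5.0), a distance of √(1.7² + 0.2²) ≈ 1.7.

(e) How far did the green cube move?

1.9

The green cube was near (8.5, 3.5) before and (10.3, 4.0) after, so it travelled √(1.8² + 0.5²) ≈ 1.9 units.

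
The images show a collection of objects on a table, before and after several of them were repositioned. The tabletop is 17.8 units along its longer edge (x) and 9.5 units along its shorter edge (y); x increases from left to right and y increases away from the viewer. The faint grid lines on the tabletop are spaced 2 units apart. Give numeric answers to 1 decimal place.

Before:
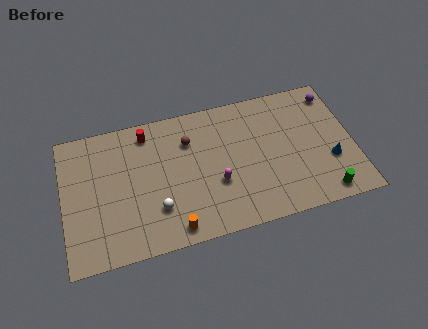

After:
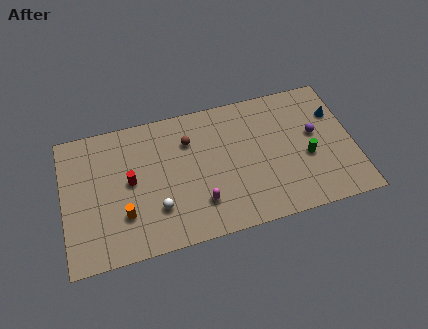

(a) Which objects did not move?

the white sphere and the brown sphere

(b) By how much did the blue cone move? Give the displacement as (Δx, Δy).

(0.6, 3.3)

The blue cone was at about (16.3, 3.3) and moved to about (16.9, 6.6).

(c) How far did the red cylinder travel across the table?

3.3

The red cylinder moved from about (5.3, 8.1) to (4.1, 5.0), a distance of √(1.2² + 3.1²) ≈ 3.3.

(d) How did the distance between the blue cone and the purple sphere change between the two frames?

-2.9

Before: roughly 4.7 units apart; after: 1.8. That's 2.9 units closer together.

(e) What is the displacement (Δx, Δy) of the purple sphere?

(-1.4, -2.6)

The purple sphere started near (16.9, 8.0) and ended near (15.5, 5.4).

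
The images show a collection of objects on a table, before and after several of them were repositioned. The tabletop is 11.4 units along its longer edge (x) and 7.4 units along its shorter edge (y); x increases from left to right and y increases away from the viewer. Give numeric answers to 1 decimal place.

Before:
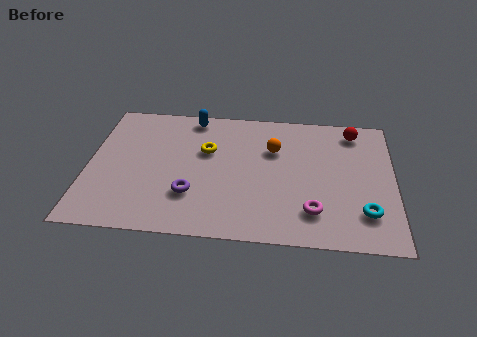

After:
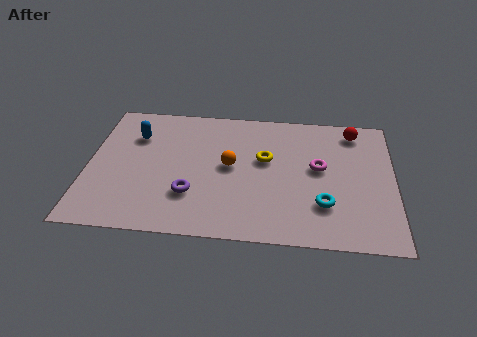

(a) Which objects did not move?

the red sphere and the purple torus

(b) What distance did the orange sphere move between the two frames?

1.9

The orange sphere moved from about (6.9, 5.0) to (5.3, 3.9), a distance of √(1.6² + 1.1²) ≈ 1.9.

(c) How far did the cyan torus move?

1.5

The cyan torus moved from about (10.3, 1.8) to (8.8, 2.1), a distance of √(1.5² + 0.3²) ≈ 1.5.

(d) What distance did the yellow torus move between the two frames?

2.2

The yellow torus was near (4.4, 4.7) before and (6.6, 4.4) after, so it travelled √(2.2² + 0.3²) ≈ 2.2 units.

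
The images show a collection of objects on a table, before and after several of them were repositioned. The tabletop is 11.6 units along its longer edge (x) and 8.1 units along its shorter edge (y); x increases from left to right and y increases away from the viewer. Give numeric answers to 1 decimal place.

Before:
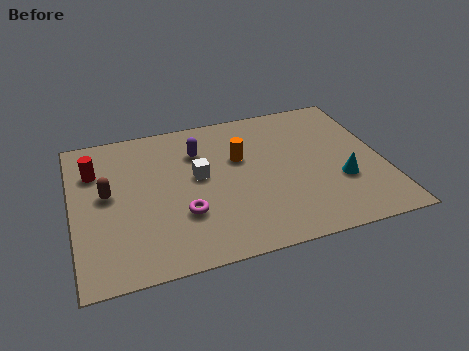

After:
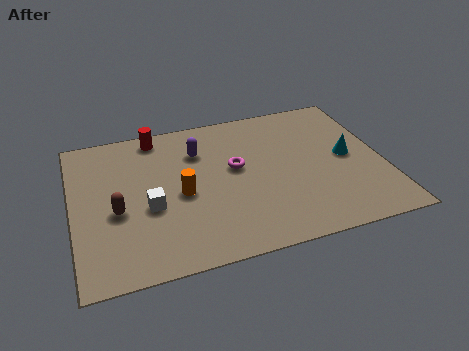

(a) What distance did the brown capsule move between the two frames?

1.0

From (1.3, 4.4) to (1.6, 3.4), the brown capsule covered √(0.3² + 1.0²) ≈ 1.0 units.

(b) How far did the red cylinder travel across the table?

2.8

From (0.9, 5.8) to (3.3, 7.2), the red cylinder covered √(2.4² + 1.4²) ≈ 2.8 units.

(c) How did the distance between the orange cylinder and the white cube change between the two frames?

-0.4

Before: roughly 1.7 units apart; after: 1.3. That's 0.4 units closer together.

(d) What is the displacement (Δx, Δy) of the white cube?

(-1.9, -1.2)

The white cube was at about (4.7, 4.5) and moved to about (2.8, 3.3).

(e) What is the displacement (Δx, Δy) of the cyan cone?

(0.4, 1.3)

The cyan cone was at about (9.9, 2.8) and moved to about (10.3, 4.1).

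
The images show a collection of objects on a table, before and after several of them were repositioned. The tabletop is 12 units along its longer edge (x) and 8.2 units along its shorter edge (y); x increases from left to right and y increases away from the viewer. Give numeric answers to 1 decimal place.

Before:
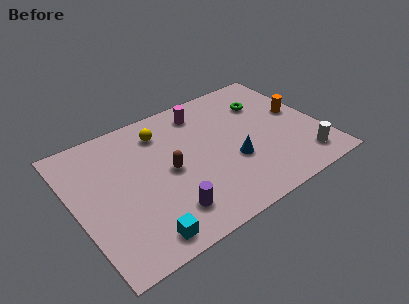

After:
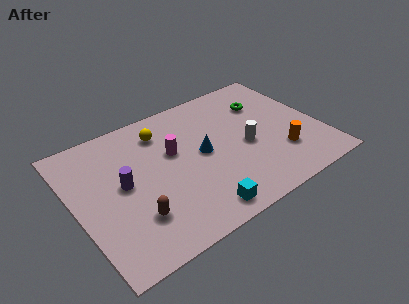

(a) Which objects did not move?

the yellow sphere and the green torus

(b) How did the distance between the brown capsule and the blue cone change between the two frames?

+1.0

The distance was about 3.2 in the first image and 4.2 in the second, so they moved 1.0 units further apart.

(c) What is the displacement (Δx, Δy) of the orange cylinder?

(-1.3, -2.2)

From the two frames, the orange cylinder sits at roughly (11.1, 4.5) before and (9.8, 2.3) after.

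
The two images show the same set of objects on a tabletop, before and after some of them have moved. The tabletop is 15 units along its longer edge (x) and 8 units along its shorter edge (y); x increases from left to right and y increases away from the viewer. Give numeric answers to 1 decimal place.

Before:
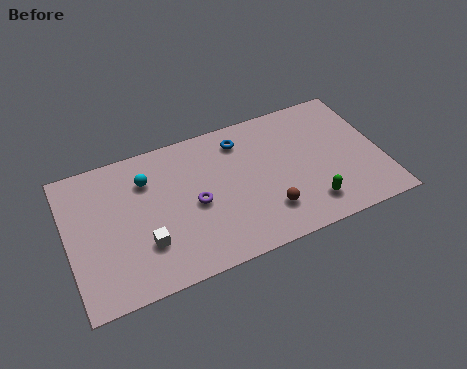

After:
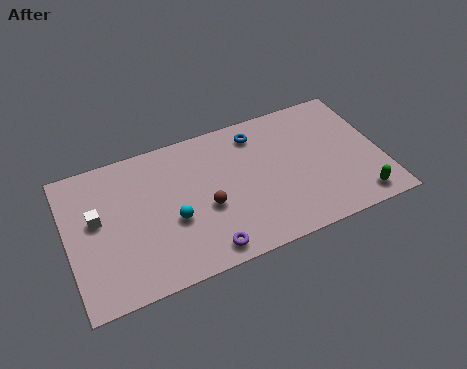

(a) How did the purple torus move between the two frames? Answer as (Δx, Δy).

(0.2, -2.7)

The purple torus was at about (6.0, 3.7) and moved to about (6.2, 1.0).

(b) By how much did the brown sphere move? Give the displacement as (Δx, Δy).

(-2.8, 1.3)

From the two frames, the brown sphere sits at roughly (9.3, 2.0) before and (6.5, 3.3) after.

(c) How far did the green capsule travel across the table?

2.4

From (11.3, 1.6) to (13.6, 1.1), the green capsule covered √(2.3² + 0.5²) ≈ 2.4 units.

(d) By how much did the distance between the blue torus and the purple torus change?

+2.6

The distance was about 3.8 in the first image and 6.4 in the second, so they moved 2.6 units further apart.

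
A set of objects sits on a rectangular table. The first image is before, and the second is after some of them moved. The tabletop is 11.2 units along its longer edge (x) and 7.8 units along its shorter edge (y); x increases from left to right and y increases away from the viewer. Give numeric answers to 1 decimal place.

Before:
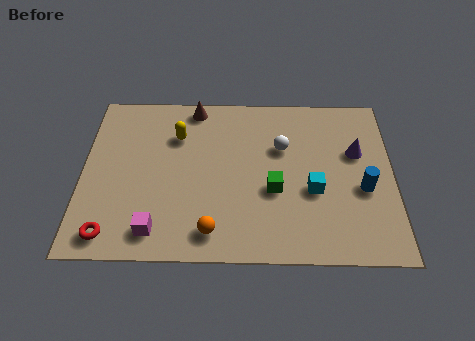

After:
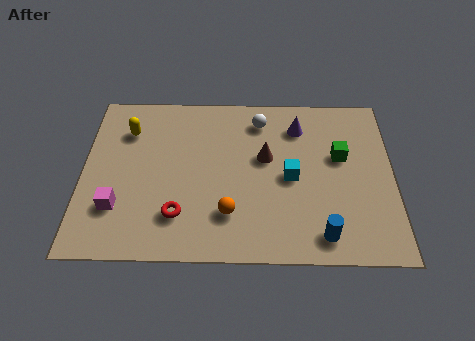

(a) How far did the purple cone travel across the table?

2.4

The purple cone was near (9.9, 4.9) before and (7.8, 6.1) after, so it travelled √(2.1² + 1.2²) ≈ 2.4 units.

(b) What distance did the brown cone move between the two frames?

3.5

The brown cone moved from about (4.0, 7.0) to (6.6, 4.6), a distance of √(2.6² + 2.4²) ≈ 3.5.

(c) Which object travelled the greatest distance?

the brown cone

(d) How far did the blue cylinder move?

2.6

The blue cylinder moved from about (10.1, 3.2) to (8.6, 1.1), a distance of √(1.5² + 2.1²) ≈ 2.6.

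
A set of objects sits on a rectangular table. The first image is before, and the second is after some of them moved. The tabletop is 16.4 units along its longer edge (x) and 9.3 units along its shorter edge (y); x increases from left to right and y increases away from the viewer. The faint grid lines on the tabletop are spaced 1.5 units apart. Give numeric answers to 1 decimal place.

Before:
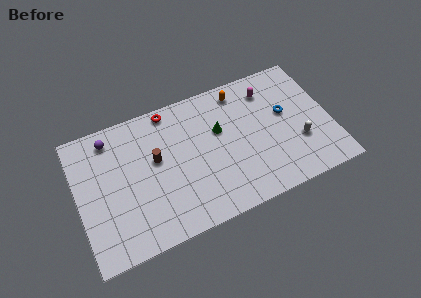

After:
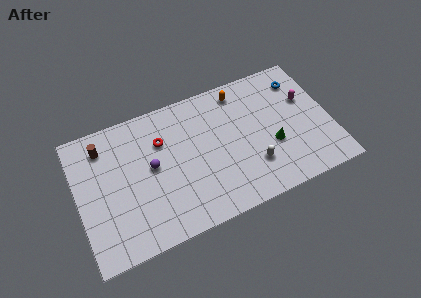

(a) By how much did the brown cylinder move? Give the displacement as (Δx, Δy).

(-3.2, 2.1)

The brown cylinder was at about (5.1, 5.4) and moved to about (1.9, 7.5).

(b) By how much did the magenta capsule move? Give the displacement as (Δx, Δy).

(2.3, -1.5)

The magenta capsule started near (12.7, 7.4) and ended near (15.0, 5.9).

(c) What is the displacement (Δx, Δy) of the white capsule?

(-3.1, -0.5)

The white capsule was at about (14.2, 3.1) and moved to about (11.1, 2.6).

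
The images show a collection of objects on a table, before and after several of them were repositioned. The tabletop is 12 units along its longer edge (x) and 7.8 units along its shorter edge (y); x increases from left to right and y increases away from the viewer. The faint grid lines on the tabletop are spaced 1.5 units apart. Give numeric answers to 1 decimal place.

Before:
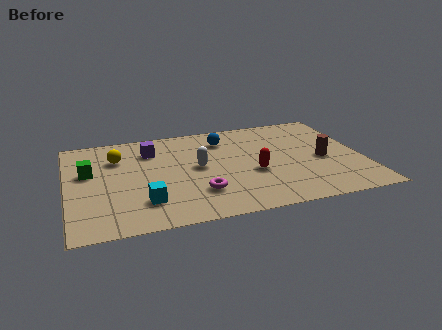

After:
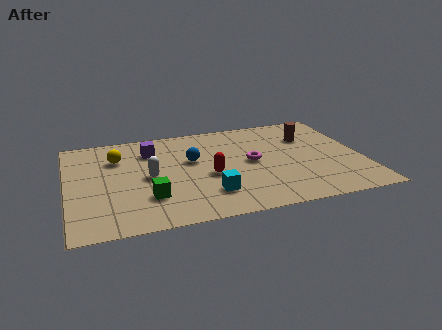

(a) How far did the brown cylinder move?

2.0

From (10.4, 3.5) to (10.0, 5.5), the brown cylinder covered √(0.4² + 2.0²) ≈ 2.0 units.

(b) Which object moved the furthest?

the green cube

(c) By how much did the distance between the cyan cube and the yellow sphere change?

+1.3

The distance was about 3.8 in the first image and 5.1 in the second, so they moved 1.3 units further apart.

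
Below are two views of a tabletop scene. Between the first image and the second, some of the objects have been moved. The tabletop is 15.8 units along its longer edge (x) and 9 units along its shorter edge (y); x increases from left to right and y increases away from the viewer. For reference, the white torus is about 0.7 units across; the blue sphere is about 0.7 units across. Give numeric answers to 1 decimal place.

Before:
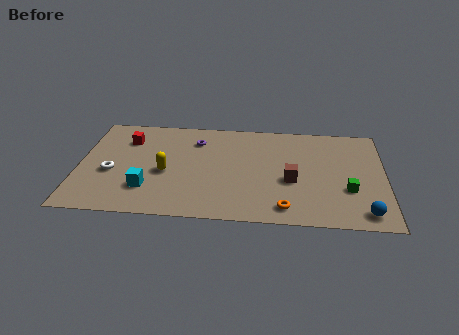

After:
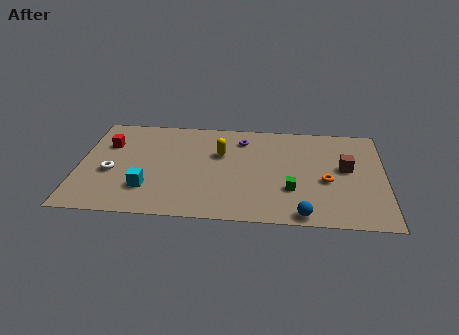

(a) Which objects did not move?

the cyan cube and the white torus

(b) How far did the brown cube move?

3.1

From (11.0, 3.7) to (13.8, 5.0), the brown cube covered √(2.8² + 1.3²) ≈ 3.1 units.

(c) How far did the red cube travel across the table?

1.1

The red cube moved from about (2.4, 6.7) to (1.4, 6.2), a distance of √(1.0² + 0.5²) ≈ 1.1.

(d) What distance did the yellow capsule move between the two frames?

3.4

From (4.5, 3.9) to (7.3, 5.8), the yellow capsule covered √(2.8² + 1.9²) ≈ 3.4 units.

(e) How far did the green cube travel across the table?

2.9

The green cube moved from about (13.9, 3.1) to (11.0, 2.9), a distance of √(2.9² + 0.2²) ≈ 2.9.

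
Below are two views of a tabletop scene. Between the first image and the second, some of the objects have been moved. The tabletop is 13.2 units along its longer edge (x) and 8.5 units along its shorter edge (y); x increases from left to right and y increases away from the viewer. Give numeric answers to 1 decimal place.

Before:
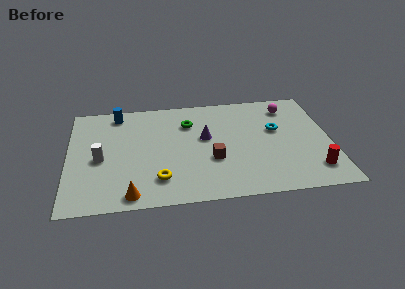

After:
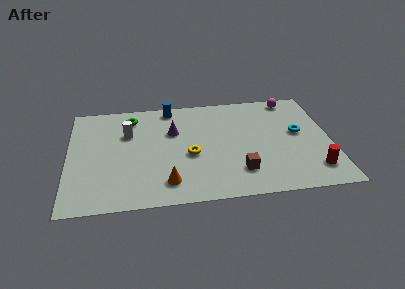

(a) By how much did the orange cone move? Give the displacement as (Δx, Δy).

(1.8, 0.7)

The orange cone was at about (3.1, 0.9) and moved to about (4.9, 1.6).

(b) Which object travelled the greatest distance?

the green torus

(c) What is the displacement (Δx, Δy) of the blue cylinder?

(2.7, 0.2)

The blue cylinder was at about (2.5, 7.4) and moved to about (5.2, 7.6).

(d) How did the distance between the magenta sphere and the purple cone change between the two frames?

+1.7

Before: roughly 4.7 units apart; after: 6.4. That's 1.7 units further apart.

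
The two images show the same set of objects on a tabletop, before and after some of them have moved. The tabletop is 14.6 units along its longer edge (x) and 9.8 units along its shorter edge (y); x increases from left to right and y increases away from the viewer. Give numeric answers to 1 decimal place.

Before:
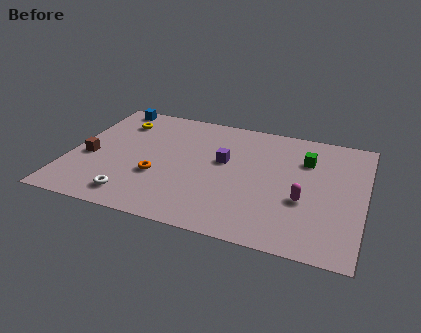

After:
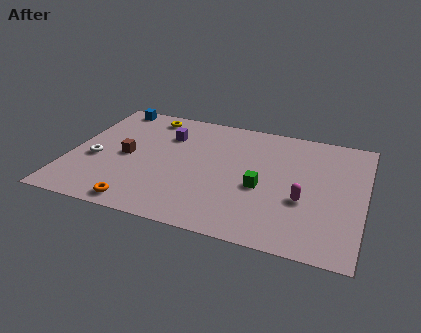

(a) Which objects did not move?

the magenta capsule and the blue cube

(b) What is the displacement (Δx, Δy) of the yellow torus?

(1.4, 0.9)

From the two frames, the yellow torus sits at roughly (2.1, 7.6) before and (3.5, 8.5) after.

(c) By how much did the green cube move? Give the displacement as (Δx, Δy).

(-2.0, -2.9)

From the two frames, the green cube sits at roughly (11.6, 7.0) before and (9.6, 4.1) after.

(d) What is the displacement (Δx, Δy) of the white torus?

(-2.2, 2.5)

From the two frames, the white torus sits at roughly (3.5, 1.5) before and (1.3, 4.0) after.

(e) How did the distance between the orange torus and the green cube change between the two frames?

-1.4

They were about 7.9 units apart before and 6.5 after — 1.4 units closer together.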